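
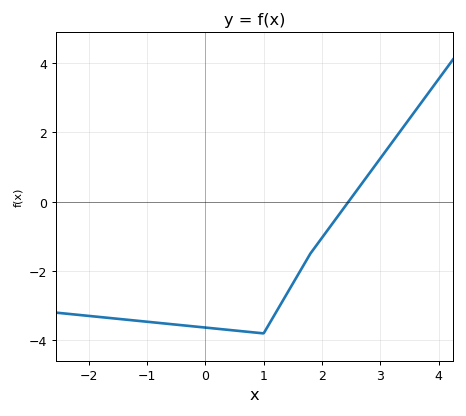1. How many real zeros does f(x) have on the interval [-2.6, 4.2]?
1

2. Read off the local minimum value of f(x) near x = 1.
-3.8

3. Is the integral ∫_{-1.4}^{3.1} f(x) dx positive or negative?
negative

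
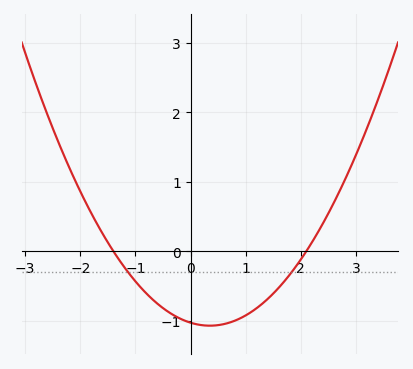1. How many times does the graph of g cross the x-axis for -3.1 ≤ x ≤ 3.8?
2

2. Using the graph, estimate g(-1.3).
-0.119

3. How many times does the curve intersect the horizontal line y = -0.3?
2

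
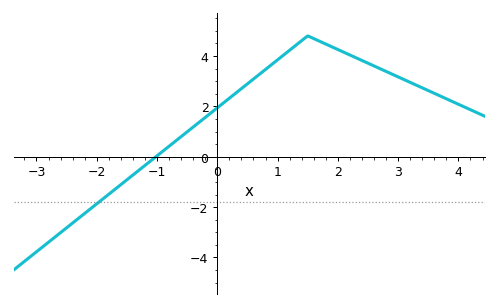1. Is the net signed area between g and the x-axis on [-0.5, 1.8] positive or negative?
positive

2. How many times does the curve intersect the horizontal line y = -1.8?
1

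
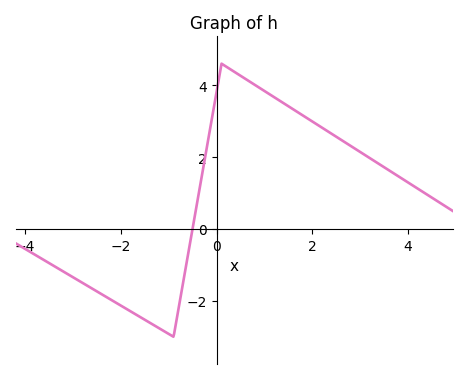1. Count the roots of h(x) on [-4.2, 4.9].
1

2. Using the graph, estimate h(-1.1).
-2.8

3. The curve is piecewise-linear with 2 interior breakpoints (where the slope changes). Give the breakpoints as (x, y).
(-0.9, -3); (0.1, 4.6)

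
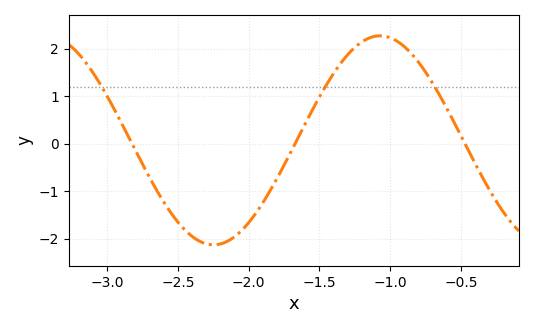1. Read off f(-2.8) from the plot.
-0.1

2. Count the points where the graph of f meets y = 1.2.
3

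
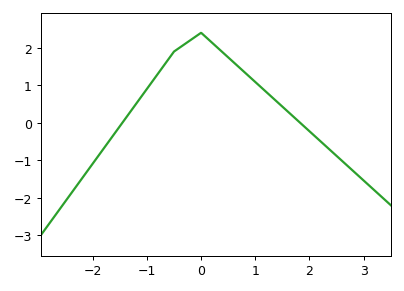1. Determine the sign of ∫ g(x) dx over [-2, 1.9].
positive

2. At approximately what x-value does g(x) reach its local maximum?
0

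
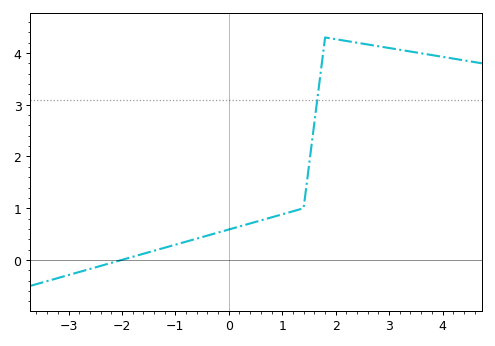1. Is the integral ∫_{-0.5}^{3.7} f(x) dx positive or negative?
positive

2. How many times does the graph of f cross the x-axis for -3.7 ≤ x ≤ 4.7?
1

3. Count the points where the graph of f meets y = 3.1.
1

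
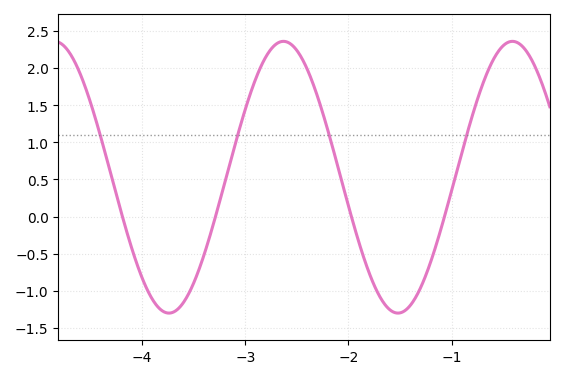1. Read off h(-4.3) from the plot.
0.555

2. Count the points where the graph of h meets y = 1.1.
4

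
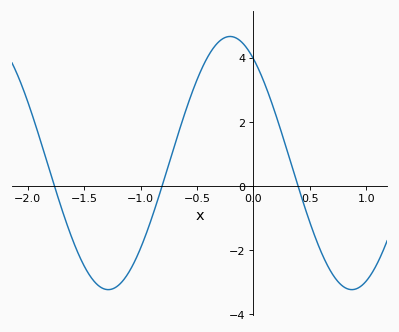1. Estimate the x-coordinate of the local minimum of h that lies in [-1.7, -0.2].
-1.3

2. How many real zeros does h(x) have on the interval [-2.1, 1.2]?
3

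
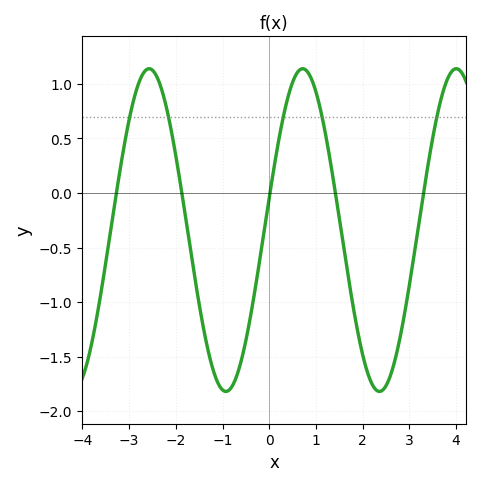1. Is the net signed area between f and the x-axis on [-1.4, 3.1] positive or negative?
negative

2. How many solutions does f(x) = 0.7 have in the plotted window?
5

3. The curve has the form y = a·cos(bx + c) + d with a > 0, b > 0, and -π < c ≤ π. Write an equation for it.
y = 1.48cos(1.91x - 1.37) - 0.34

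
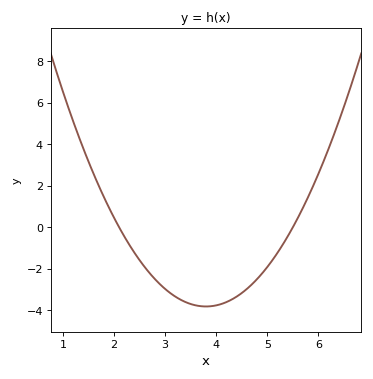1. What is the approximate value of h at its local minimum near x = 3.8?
-3.8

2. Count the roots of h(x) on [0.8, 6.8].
2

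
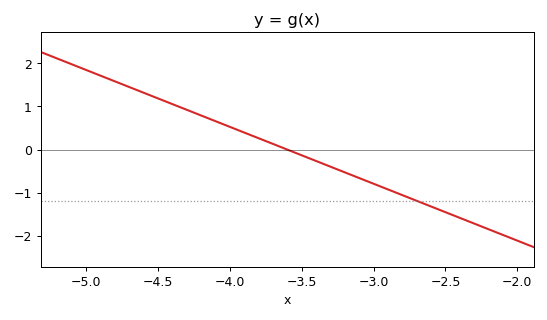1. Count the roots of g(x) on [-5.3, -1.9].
1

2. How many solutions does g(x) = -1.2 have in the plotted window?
1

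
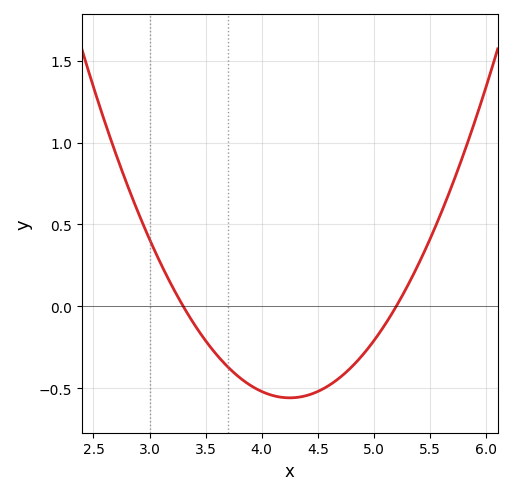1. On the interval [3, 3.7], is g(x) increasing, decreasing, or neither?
decreasing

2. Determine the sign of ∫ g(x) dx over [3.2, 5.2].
negative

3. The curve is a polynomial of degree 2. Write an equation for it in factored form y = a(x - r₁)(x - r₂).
y = 0.62(x - 3.3)(x - 5.2)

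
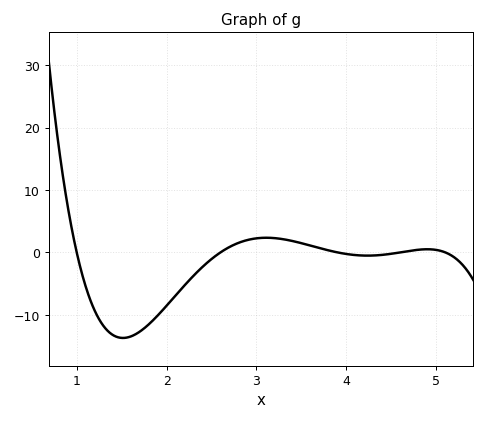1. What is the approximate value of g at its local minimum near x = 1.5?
-14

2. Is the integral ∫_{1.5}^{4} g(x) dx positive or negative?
negative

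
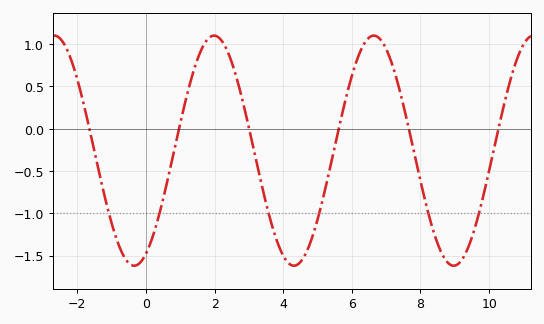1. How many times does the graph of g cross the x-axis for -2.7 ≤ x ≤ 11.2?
6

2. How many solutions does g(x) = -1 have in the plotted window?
6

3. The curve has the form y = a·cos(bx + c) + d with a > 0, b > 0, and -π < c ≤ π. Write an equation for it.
y = 1.36cos(1.35x - 2.68) - 0.26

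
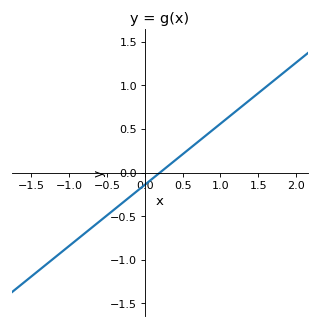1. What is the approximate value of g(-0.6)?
-0.55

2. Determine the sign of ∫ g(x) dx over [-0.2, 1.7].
positive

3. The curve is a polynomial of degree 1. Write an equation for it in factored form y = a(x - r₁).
y = 0.7(x - 0.2)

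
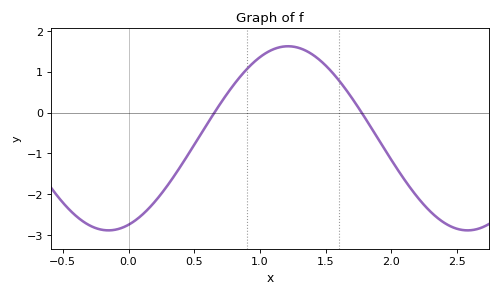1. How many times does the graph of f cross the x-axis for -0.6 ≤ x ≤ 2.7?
2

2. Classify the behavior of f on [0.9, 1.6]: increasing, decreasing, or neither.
neither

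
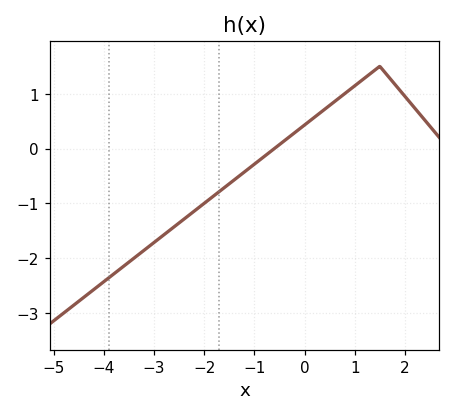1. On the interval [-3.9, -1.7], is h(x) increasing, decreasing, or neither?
increasing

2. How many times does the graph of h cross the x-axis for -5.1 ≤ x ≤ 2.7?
1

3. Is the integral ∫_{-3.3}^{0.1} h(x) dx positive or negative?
negative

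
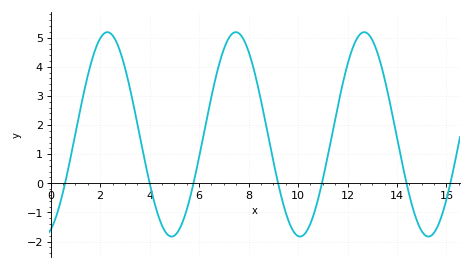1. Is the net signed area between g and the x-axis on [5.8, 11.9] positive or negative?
positive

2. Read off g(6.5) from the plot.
3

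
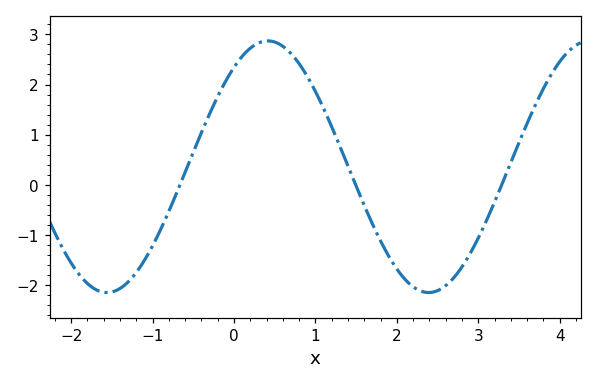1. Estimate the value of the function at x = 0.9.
2.16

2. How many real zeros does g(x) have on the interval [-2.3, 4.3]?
3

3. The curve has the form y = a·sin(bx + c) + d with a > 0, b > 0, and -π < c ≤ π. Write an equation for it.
y = 2.51sin(1.59x + 0.91) + 0.36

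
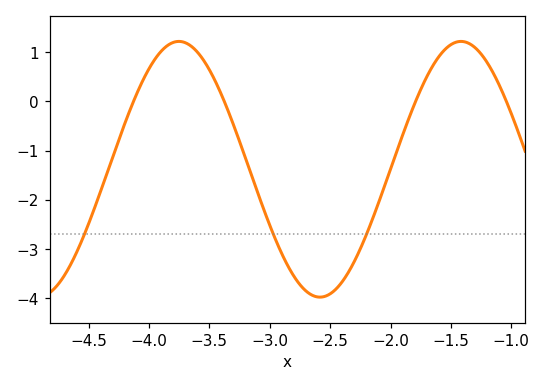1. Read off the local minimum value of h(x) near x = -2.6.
-3.98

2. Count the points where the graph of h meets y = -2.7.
3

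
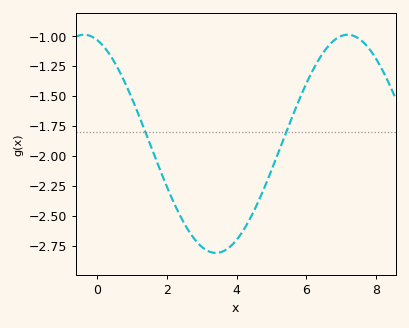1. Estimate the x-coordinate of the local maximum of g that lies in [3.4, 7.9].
7.2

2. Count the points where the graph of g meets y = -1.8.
2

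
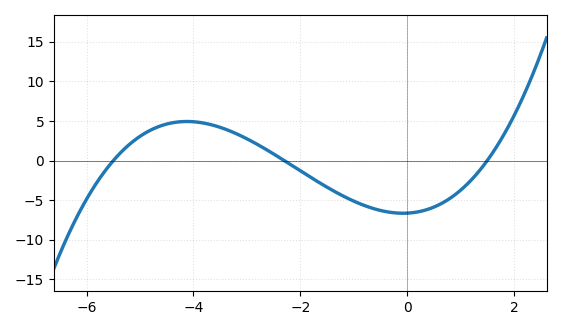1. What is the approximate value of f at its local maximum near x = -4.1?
5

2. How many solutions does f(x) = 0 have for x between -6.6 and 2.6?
3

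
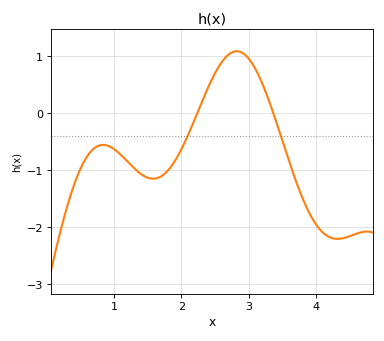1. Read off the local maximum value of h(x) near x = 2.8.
1.09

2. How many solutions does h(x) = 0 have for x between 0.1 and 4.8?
2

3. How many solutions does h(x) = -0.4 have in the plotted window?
2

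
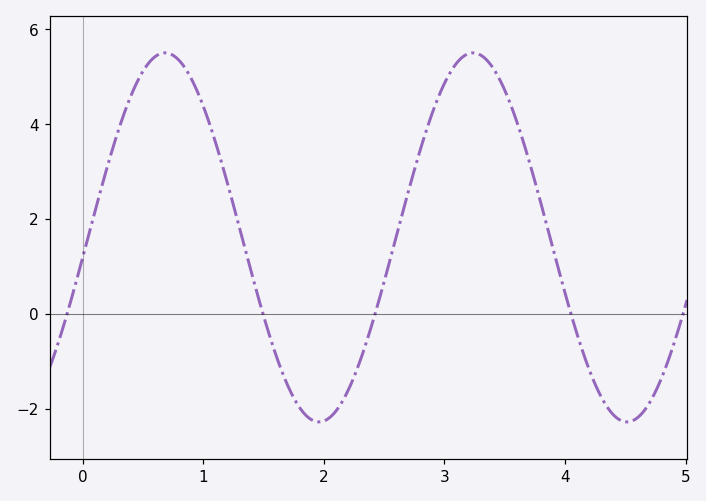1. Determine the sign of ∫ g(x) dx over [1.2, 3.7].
positive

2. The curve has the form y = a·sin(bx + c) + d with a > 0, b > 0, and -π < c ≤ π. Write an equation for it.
y = 3.89sin(2.46x - 0.11) + 1.61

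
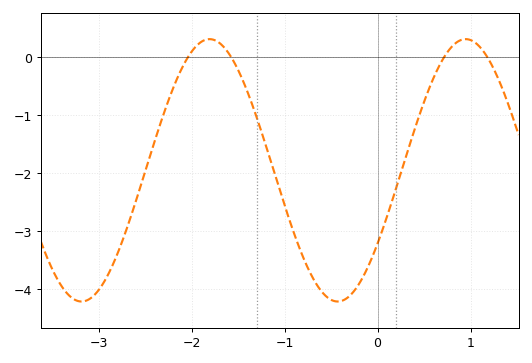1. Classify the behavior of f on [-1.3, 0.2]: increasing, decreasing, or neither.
neither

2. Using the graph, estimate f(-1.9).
0.26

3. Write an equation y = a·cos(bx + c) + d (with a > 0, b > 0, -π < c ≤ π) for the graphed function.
y = 2.26cos(2.28x - 2.16) - 1.95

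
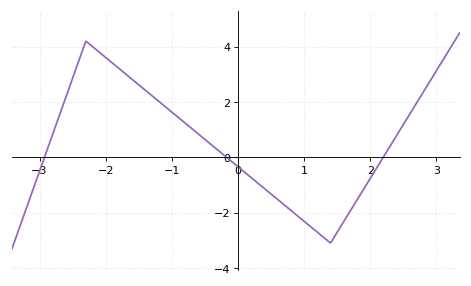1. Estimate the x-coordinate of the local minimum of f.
1.4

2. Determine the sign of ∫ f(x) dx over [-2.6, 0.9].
positive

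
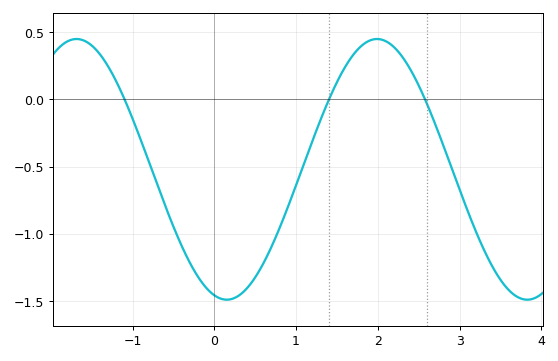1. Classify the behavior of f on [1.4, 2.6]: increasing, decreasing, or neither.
neither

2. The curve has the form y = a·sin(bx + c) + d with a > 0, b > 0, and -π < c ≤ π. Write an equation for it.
y = 0.97sin(1.7x - 1.8) - 0.52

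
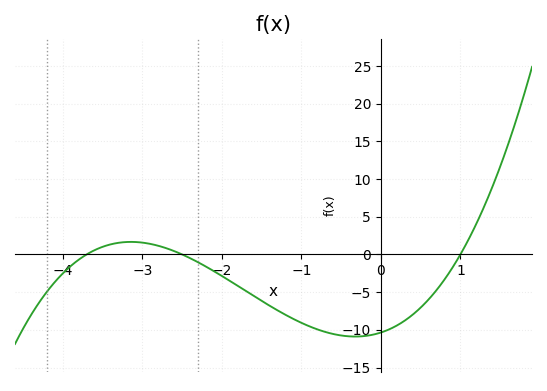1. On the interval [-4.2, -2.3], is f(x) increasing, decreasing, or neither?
neither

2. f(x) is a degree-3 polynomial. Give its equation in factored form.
y = 1.12(x + 3.7)(x + 2.5)(x - 1)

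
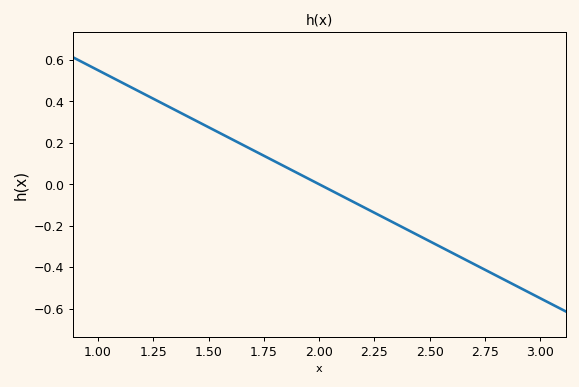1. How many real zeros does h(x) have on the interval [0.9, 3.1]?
1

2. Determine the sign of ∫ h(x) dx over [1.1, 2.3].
positive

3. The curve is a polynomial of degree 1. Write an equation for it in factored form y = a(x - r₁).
y = -0.55(x - 2)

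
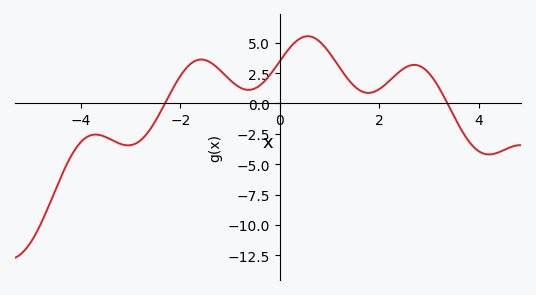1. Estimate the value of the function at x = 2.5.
3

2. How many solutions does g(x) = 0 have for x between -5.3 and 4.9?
2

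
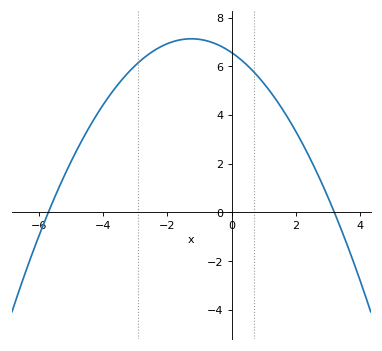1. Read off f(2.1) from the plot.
3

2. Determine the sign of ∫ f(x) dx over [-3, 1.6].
positive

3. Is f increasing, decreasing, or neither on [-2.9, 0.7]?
neither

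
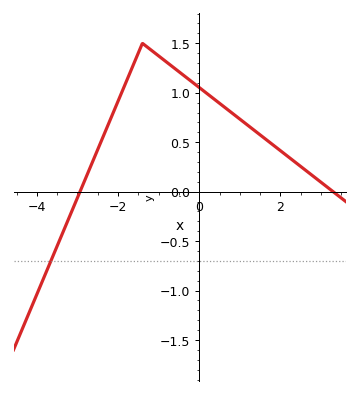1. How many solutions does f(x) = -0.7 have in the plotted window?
1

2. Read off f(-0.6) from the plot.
1.24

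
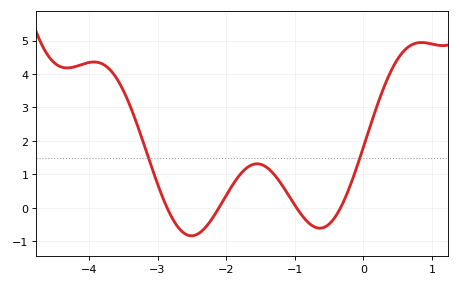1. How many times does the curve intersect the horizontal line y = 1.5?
2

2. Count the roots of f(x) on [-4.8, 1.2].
4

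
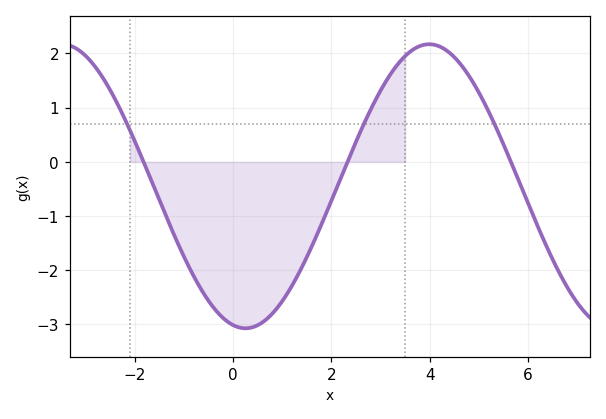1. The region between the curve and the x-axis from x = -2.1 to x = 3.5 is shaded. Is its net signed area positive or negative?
negative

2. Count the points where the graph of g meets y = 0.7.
3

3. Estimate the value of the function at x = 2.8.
0.965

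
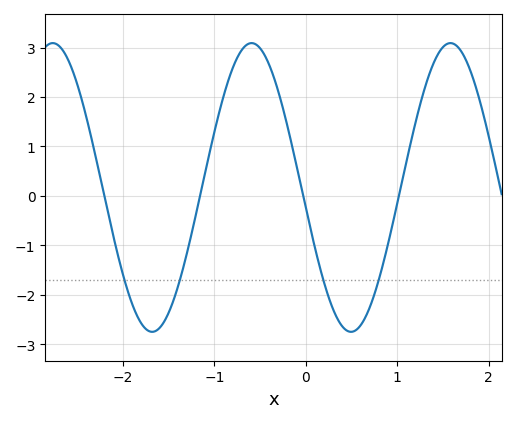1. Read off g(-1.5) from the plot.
-2.4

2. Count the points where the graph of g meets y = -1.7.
4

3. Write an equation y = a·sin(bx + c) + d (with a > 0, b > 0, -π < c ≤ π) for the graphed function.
y = 2.92sin(2.9x - 3) + 0.17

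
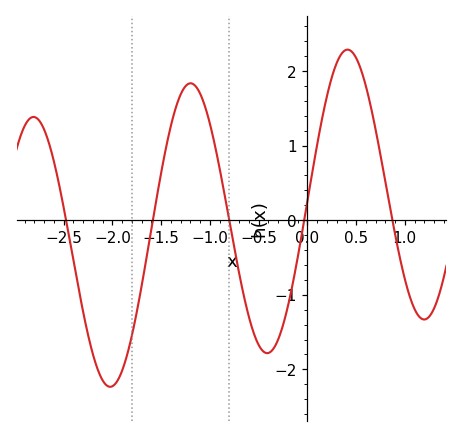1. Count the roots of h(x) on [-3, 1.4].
5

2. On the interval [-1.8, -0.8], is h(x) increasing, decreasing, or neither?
neither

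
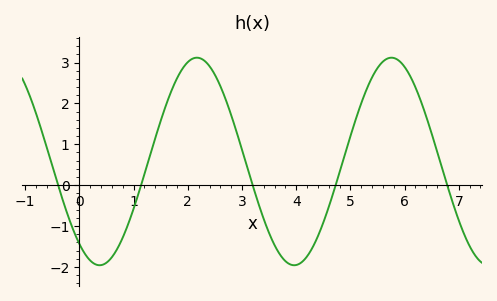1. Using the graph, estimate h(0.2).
-1.85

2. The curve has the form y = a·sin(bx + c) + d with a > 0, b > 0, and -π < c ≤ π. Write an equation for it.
y = 2.54sin(1.75x - 2.22) + 0.58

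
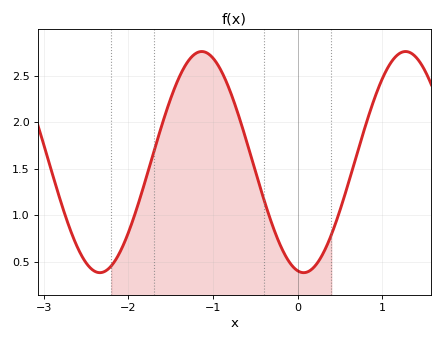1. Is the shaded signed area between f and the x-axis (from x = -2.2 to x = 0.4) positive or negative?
positive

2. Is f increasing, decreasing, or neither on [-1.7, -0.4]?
neither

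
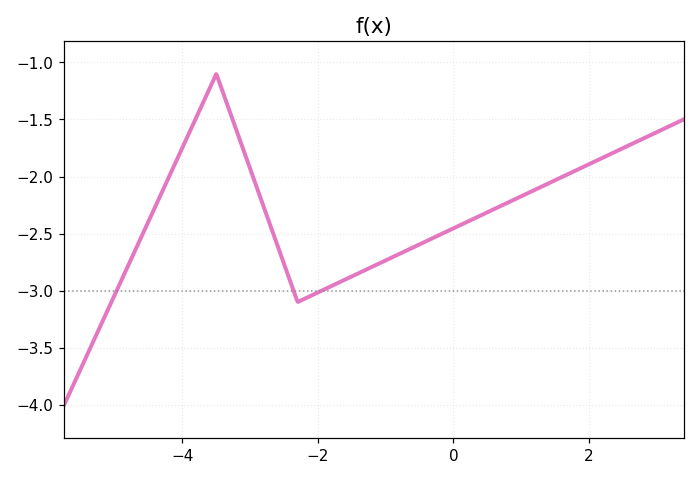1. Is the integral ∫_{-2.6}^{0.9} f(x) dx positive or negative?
negative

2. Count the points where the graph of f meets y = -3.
3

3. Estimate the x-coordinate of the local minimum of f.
-2.2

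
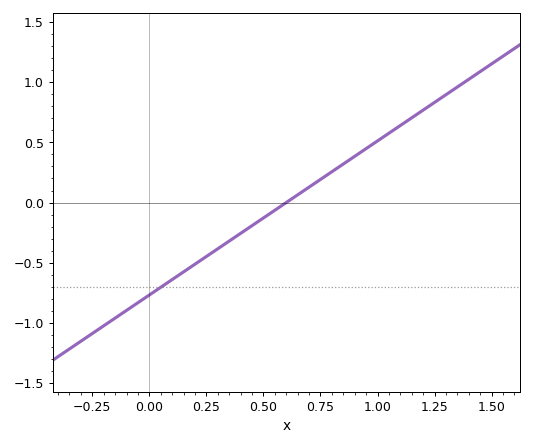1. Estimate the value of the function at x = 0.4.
-0.256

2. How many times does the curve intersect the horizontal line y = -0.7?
1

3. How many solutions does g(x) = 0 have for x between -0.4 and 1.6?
1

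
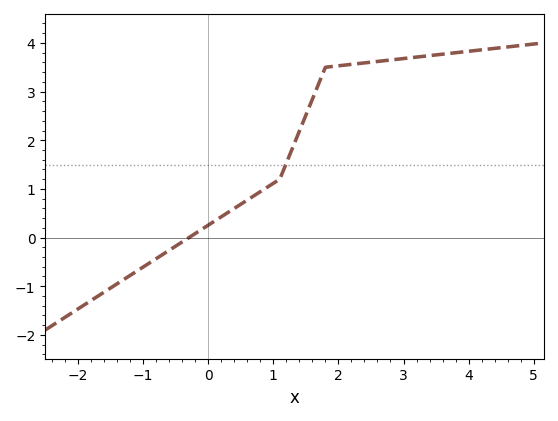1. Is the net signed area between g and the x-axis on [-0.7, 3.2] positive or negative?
positive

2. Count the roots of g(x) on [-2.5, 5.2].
1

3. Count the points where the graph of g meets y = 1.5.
1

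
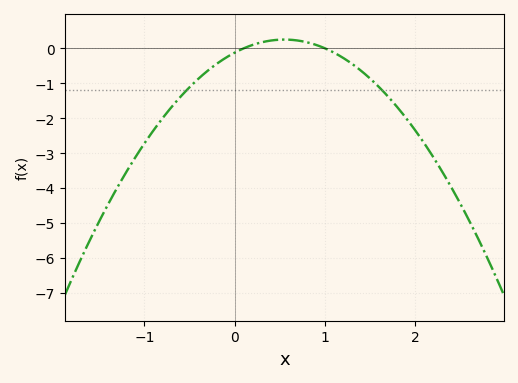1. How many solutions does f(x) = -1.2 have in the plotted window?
2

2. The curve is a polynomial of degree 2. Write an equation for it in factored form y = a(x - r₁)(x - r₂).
y = -1.24(x - 0.1)(x - 1)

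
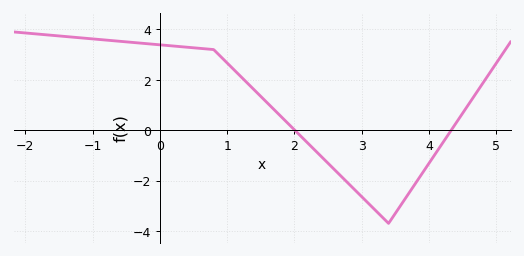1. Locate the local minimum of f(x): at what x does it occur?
3.4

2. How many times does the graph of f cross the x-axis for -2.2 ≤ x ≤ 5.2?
2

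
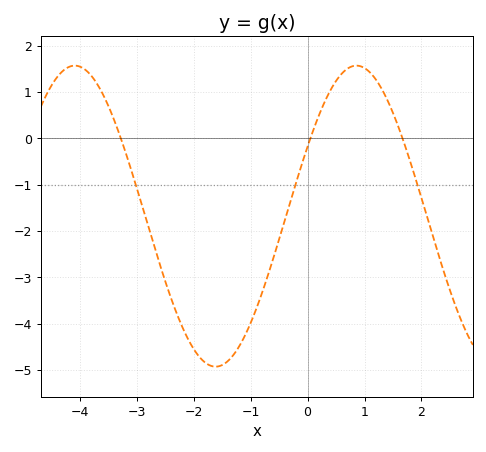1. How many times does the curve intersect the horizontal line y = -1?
3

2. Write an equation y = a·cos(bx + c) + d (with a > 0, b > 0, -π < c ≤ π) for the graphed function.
y = 3.25cos(1.27x - 1.09) - 1.68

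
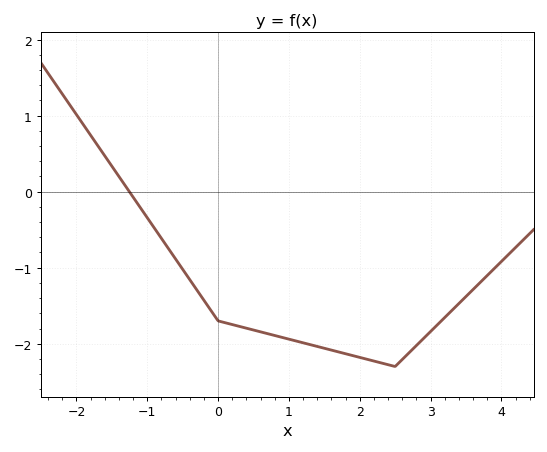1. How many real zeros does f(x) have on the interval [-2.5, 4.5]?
1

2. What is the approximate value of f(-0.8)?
-0.6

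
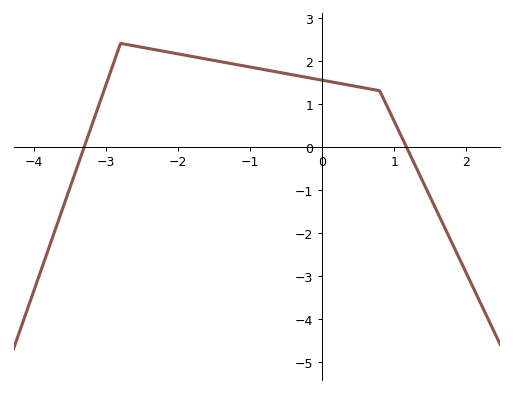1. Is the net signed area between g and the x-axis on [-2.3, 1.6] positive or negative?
positive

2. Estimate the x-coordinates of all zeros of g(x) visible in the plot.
-3.3, 1.17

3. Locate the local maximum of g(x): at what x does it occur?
-2.8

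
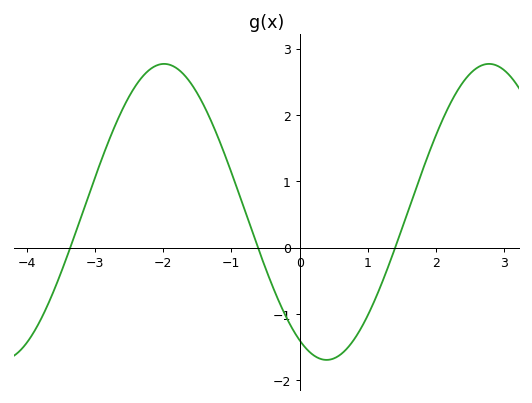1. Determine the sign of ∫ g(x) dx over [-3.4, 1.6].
positive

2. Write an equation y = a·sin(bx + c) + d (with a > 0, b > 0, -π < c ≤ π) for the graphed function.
y = 2.23sin(1.3x - 2.1) + 0.54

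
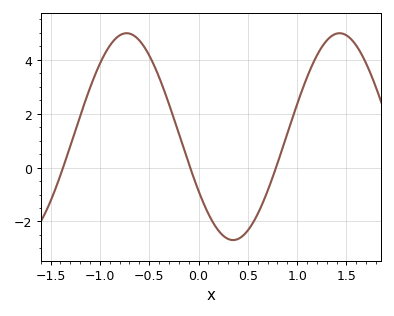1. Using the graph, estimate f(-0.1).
0.164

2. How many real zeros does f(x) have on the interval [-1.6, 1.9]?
3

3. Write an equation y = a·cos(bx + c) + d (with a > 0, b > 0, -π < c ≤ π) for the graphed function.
y = 3.84cos(2.91x + 2.12) + 1.15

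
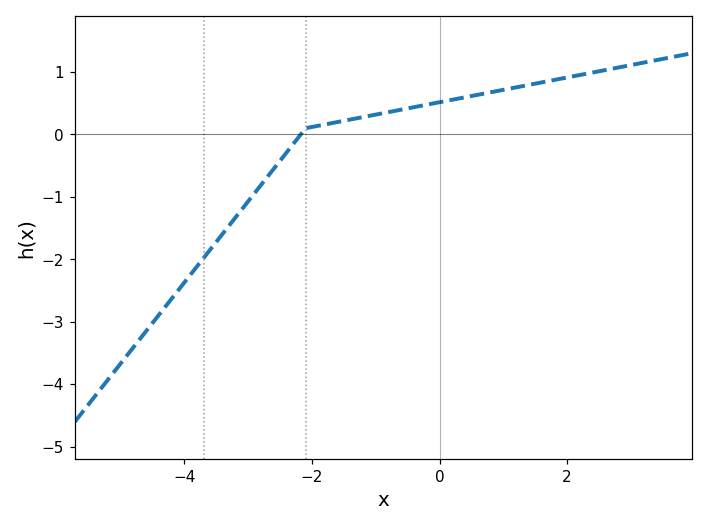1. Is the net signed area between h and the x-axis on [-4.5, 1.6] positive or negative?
negative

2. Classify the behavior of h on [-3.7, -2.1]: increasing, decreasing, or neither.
increasing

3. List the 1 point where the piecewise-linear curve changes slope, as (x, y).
(-2.1, 0.1)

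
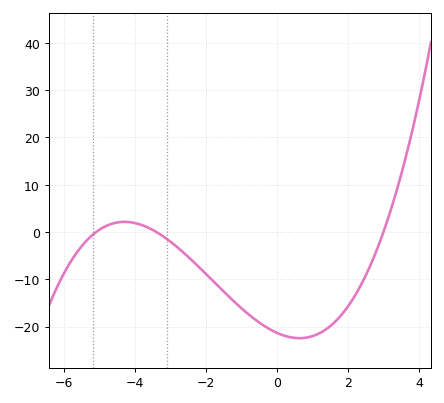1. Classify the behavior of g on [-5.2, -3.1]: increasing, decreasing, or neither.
neither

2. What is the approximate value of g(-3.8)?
1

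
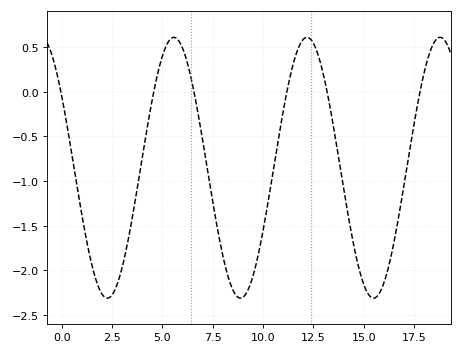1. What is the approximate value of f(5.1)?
0.466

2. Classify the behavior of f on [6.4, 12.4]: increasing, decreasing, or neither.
neither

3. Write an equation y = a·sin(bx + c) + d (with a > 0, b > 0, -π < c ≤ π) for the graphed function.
y = 1.46sin(0.95x + 2.56) - 0.85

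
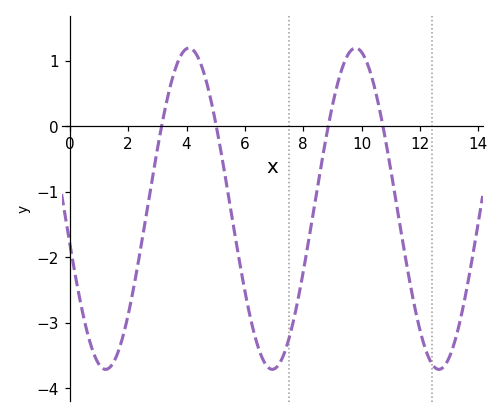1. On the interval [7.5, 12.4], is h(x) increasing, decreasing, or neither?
neither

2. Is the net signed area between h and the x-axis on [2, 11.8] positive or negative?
negative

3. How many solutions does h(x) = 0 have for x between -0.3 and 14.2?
4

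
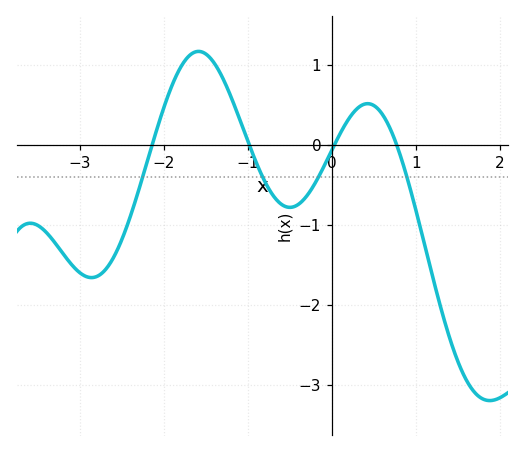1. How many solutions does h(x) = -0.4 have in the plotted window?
4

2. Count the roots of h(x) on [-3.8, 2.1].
4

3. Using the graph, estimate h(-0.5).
-0.78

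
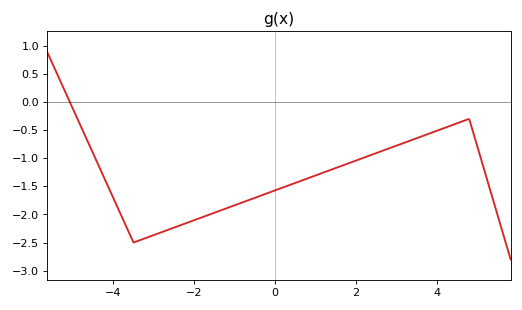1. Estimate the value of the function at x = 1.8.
-1.1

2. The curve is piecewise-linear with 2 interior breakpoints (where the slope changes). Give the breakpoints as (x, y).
(-3.5, -2.5); (4.8, -0.3)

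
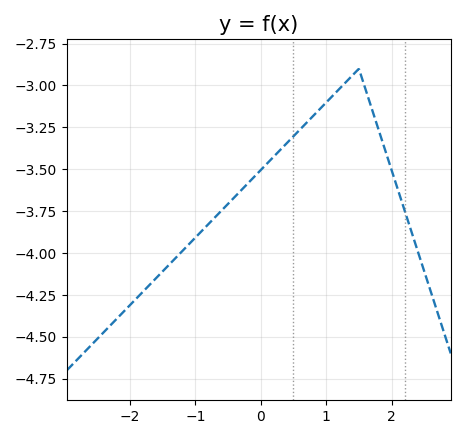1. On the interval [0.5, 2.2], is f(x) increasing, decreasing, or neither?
neither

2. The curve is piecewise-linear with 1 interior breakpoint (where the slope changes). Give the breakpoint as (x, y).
(1.5, -2.9)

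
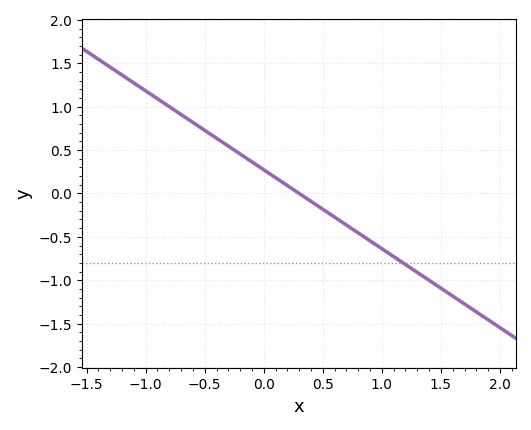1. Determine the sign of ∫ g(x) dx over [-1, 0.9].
positive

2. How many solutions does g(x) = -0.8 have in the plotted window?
1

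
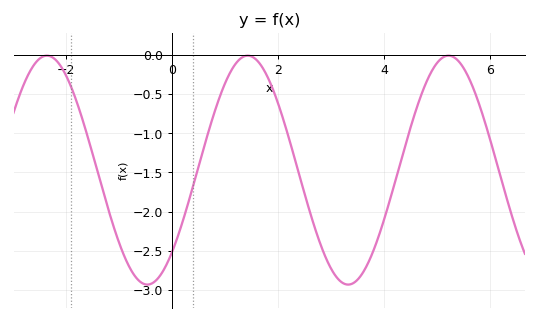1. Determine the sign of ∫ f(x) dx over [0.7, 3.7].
negative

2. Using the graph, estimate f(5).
-0.1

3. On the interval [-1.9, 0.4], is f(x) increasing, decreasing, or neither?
neither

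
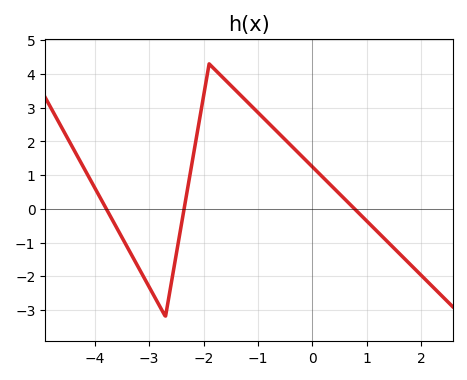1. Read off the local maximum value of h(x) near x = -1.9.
4.3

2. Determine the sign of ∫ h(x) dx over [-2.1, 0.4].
positive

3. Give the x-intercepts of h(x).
-3.8, -2.4, 0.8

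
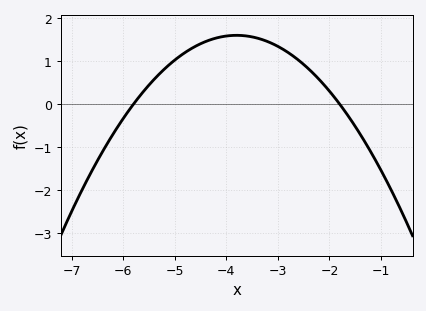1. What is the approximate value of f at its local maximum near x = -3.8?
1.6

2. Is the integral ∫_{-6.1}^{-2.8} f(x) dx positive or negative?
positive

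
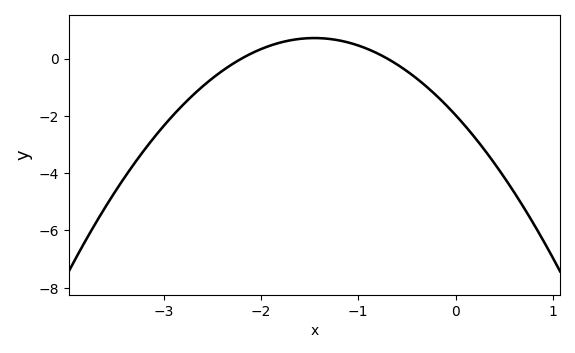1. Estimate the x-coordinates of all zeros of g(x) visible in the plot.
-2.2, -0.7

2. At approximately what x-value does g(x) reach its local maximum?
-1.5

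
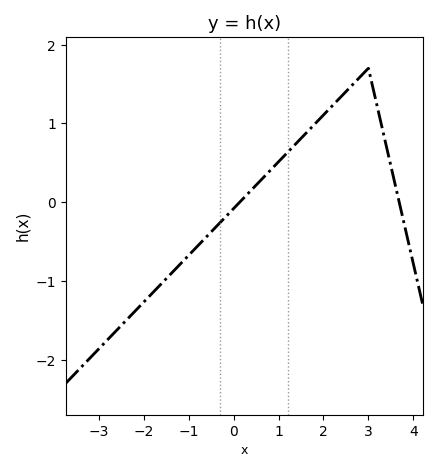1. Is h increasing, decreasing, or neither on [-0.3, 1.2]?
increasing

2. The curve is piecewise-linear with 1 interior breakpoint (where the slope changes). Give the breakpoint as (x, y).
(3, 1.7)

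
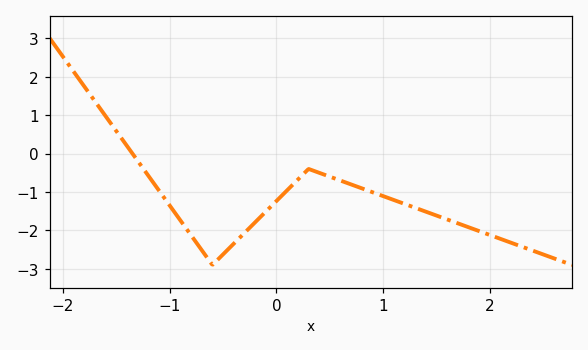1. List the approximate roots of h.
-1.3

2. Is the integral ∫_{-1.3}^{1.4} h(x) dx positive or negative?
negative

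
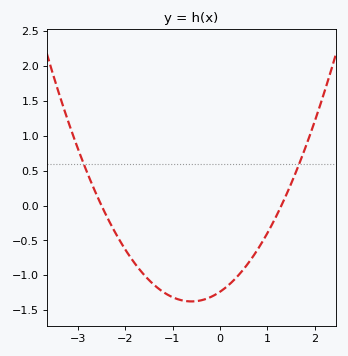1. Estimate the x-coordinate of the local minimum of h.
-0.6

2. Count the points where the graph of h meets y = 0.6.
2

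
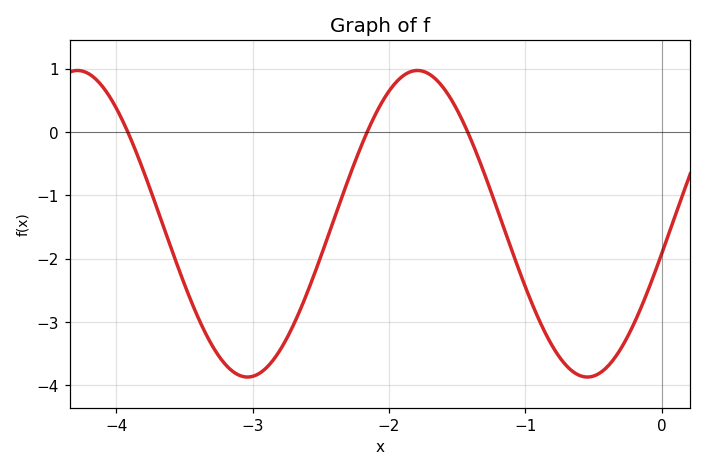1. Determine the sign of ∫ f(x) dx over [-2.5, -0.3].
negative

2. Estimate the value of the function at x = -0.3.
-3.43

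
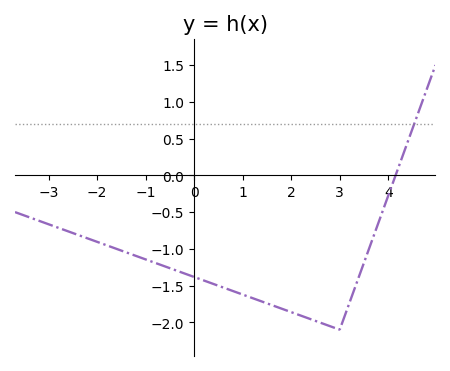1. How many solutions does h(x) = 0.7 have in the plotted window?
1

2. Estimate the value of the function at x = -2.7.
-0.75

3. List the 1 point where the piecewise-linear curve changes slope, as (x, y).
(3, -2.1)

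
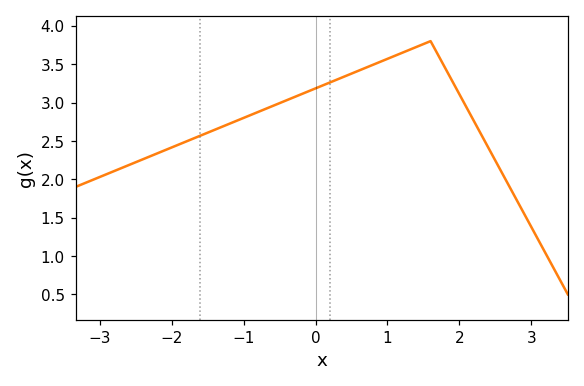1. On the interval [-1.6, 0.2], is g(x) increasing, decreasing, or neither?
increasing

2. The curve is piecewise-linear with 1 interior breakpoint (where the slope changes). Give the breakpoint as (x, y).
(1.6, 3.8)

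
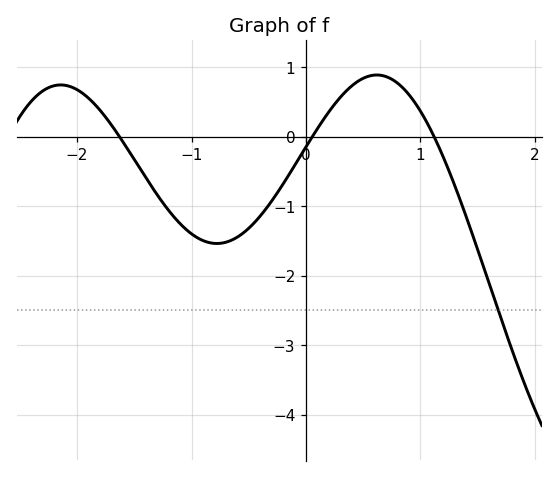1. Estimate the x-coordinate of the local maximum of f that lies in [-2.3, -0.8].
-2.1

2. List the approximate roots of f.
-1.6, 0.1, 1.1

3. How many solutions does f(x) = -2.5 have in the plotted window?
1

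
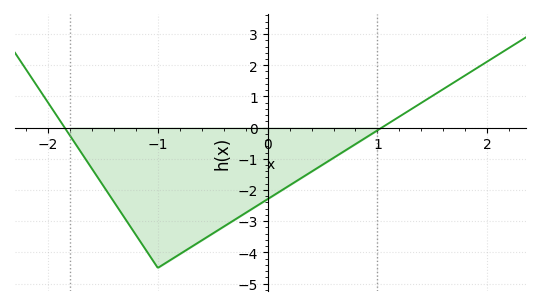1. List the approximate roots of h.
-1.85, 1.04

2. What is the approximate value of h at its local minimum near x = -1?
-4.5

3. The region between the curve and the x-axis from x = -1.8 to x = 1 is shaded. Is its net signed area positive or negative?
negative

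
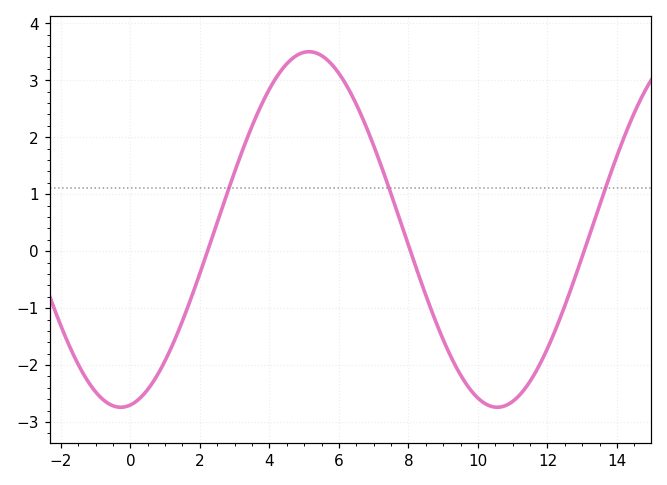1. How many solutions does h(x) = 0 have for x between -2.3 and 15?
3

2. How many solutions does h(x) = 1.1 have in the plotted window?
3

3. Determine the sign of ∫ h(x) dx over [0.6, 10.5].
positive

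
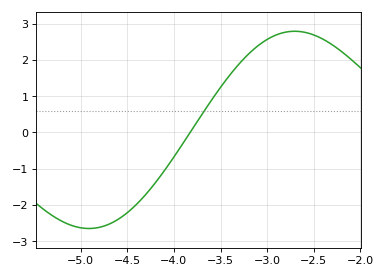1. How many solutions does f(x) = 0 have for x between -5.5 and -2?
1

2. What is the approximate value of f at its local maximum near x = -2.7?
2.8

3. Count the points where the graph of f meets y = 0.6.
1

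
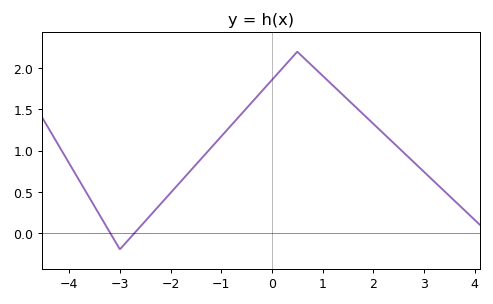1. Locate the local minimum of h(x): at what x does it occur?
-3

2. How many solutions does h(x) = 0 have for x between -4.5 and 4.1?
2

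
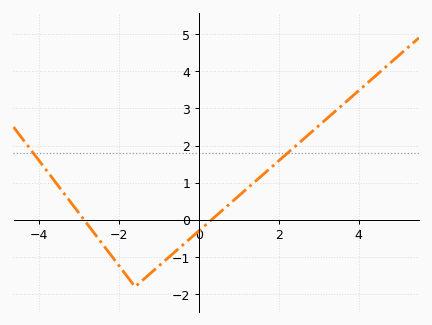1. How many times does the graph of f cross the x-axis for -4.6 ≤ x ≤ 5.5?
2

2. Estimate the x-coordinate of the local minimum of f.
-1.6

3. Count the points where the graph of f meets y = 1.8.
2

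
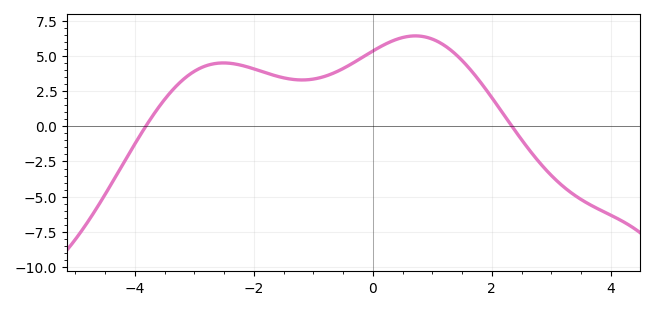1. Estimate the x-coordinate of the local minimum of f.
-1.2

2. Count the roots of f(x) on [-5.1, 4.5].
2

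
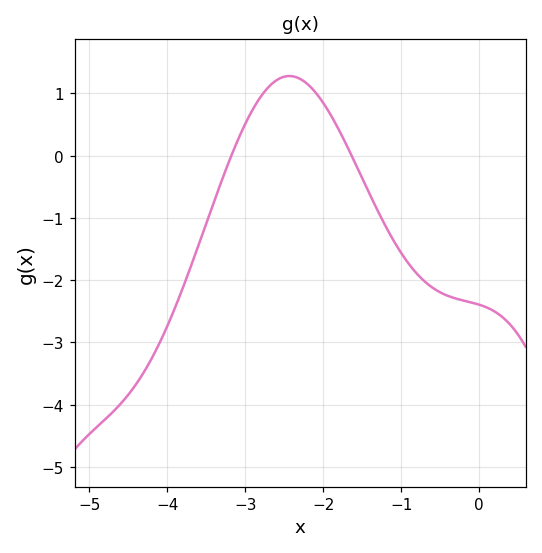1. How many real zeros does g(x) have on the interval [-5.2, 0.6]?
2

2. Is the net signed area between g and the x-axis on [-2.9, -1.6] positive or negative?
positive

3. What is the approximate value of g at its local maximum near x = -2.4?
1.28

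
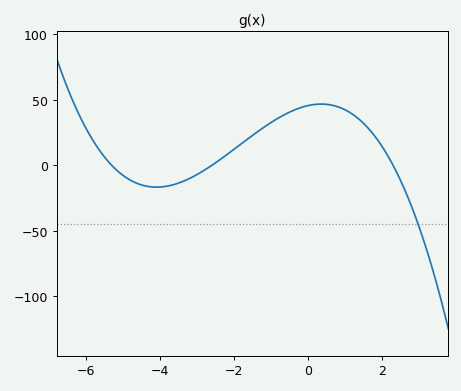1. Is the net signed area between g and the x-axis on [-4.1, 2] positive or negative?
positive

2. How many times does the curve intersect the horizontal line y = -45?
1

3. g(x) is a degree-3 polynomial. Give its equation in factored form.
y = -1.44(x + 5.3)(x + 2.6)(x - 2.3)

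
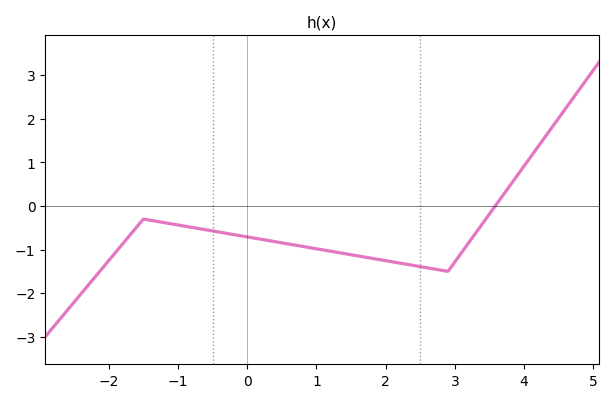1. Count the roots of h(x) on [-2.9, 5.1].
1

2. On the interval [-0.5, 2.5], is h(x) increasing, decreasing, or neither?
decreasing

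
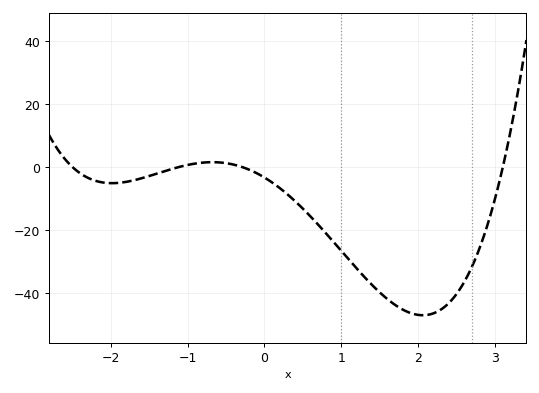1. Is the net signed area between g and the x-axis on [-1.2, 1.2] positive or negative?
negative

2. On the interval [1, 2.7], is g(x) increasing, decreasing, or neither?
neither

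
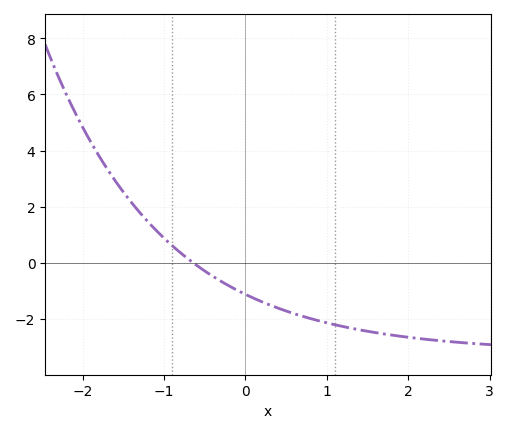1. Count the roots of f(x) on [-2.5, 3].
1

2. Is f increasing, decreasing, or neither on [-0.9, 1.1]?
decreasing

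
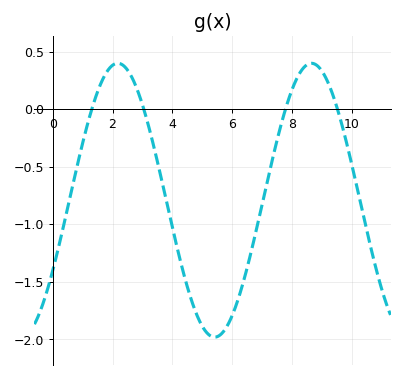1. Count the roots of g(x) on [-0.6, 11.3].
4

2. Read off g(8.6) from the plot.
0.398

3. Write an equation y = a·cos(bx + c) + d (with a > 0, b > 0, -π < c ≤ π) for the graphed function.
y = 1.19cos(0.97x - 2.11) - 0.79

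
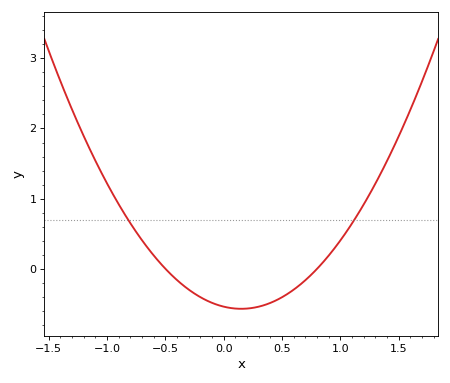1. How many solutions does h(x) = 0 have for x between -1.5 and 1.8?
2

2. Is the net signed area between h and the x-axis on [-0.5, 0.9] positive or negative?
negative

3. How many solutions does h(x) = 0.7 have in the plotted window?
2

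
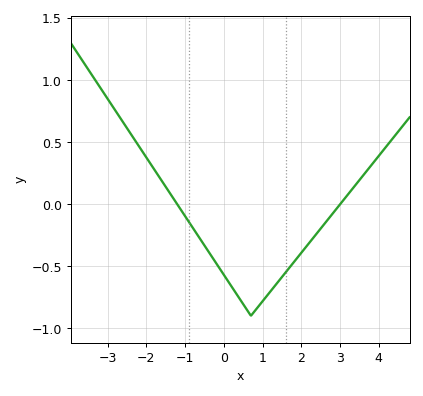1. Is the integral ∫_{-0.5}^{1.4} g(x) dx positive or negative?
negative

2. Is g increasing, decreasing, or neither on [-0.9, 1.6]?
neither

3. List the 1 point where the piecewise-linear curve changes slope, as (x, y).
(0.7, -0.9)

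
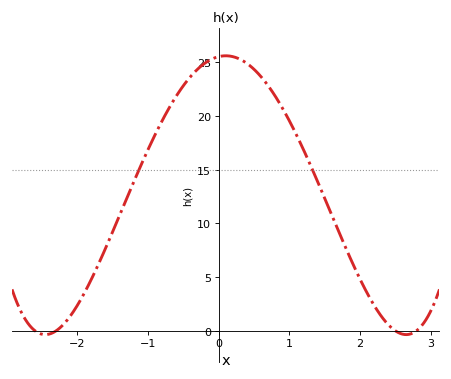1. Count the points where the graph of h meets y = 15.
2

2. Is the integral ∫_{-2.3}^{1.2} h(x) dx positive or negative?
positive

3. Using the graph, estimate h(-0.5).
22.8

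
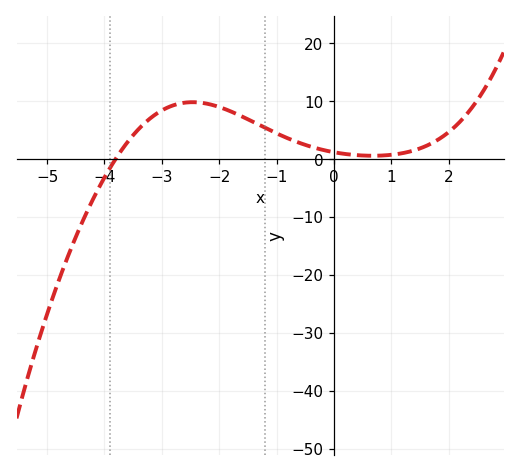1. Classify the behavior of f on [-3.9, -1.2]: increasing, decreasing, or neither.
neither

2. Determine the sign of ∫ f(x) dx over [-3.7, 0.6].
positive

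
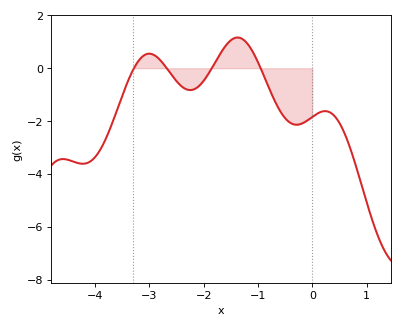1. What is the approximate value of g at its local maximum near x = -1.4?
1.2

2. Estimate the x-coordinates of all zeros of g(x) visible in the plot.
-3.3, -2.7, -1.9, -1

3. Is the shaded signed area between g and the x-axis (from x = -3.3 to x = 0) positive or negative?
negative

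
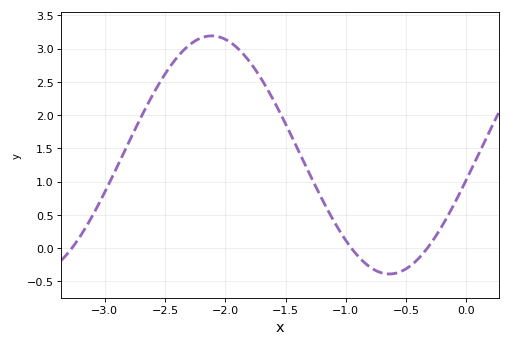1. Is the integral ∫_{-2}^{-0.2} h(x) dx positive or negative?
positive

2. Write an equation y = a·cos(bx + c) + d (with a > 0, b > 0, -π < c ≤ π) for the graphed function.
y = 1.79cos(2.13x - 1.78) + 1.4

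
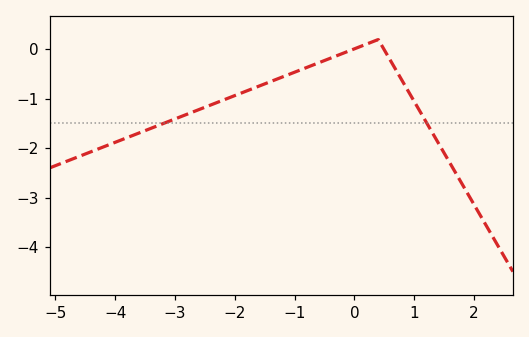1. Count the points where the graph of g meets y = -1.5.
2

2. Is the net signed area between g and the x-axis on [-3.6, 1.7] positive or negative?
negative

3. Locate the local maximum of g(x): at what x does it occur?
0.4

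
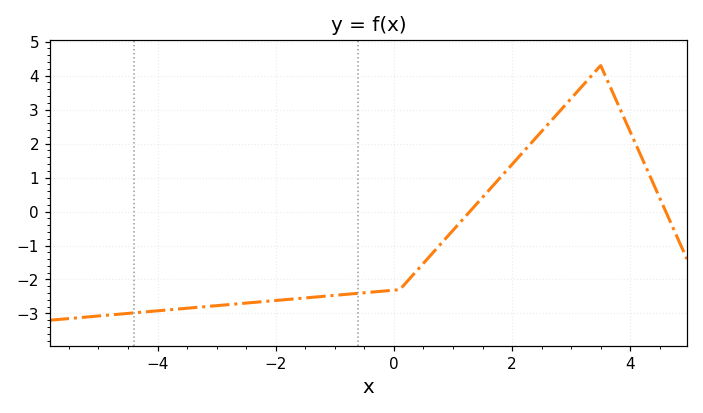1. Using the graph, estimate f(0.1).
-2.3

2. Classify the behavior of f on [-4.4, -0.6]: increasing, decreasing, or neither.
increasing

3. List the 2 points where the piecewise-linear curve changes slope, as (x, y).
(0.1, -2.3); (3.5, 4.3)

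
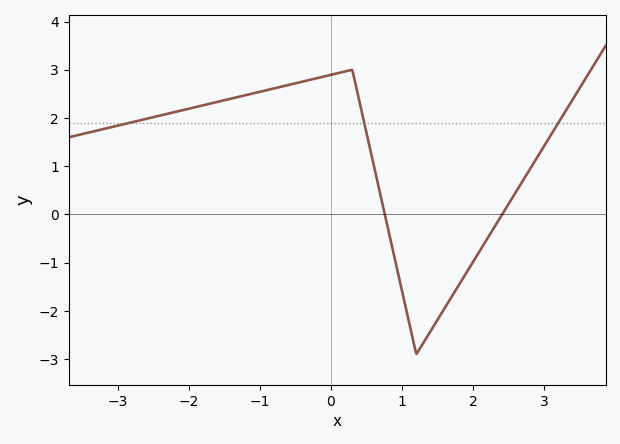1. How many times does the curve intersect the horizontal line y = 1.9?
3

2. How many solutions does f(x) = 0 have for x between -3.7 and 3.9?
2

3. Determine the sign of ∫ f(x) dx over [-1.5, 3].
positive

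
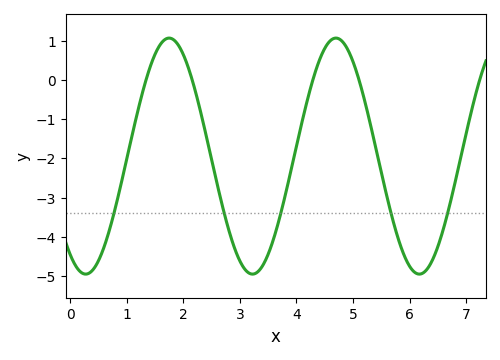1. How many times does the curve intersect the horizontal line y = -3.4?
5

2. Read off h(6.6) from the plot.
-3.79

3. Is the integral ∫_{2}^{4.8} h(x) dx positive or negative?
negative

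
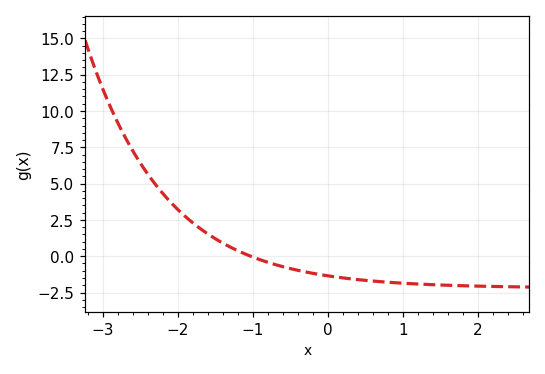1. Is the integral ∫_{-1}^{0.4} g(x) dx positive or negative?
negative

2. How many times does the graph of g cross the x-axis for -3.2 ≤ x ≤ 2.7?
1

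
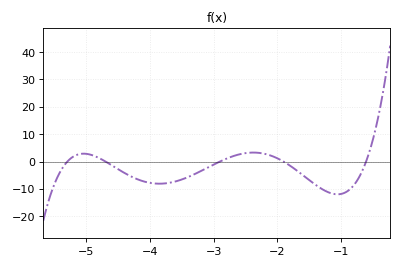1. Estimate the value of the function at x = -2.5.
3.06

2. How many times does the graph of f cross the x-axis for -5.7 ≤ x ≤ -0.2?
5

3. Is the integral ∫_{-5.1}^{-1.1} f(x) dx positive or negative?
negative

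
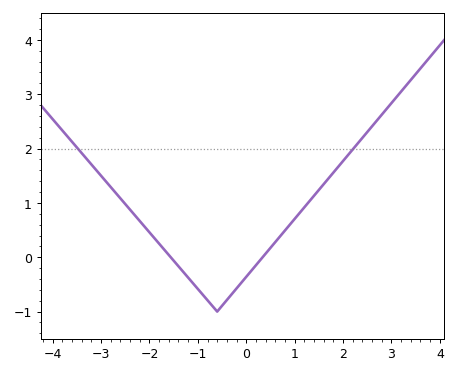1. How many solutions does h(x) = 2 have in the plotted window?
2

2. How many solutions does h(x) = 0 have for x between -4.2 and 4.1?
2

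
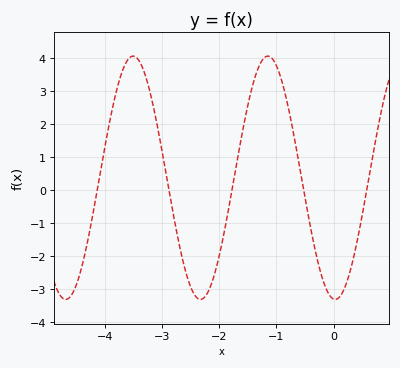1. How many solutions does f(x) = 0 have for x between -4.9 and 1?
5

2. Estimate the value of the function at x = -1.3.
3.77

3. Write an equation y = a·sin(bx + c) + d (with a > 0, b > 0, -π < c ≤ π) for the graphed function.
y = 3.69sin(2.66x - 1.65) + 0.37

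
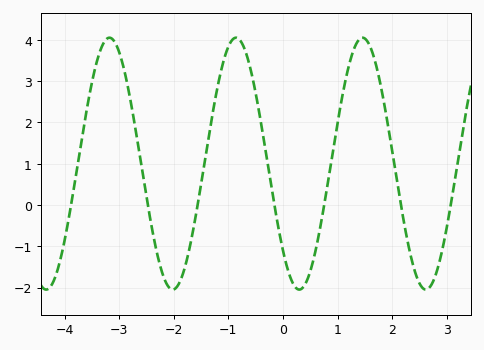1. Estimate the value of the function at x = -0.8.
4.01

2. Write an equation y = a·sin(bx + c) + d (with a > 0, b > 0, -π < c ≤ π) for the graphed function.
y = 3.05sin(2.71x - 2.38) + 1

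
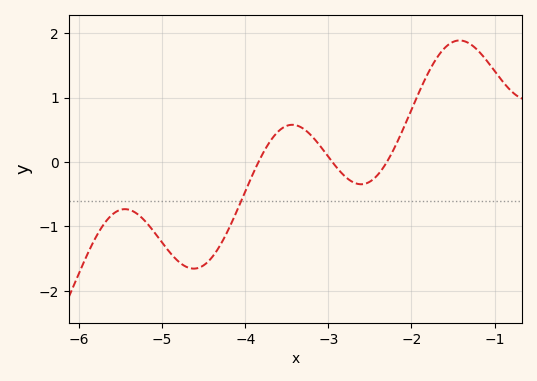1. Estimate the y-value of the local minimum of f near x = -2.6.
-0.3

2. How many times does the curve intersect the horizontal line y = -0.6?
1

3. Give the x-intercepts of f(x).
-3.8, -3, -2.3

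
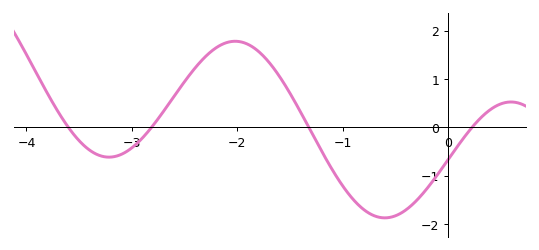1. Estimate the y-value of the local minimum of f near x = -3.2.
-0.6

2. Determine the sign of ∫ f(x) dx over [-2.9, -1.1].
positive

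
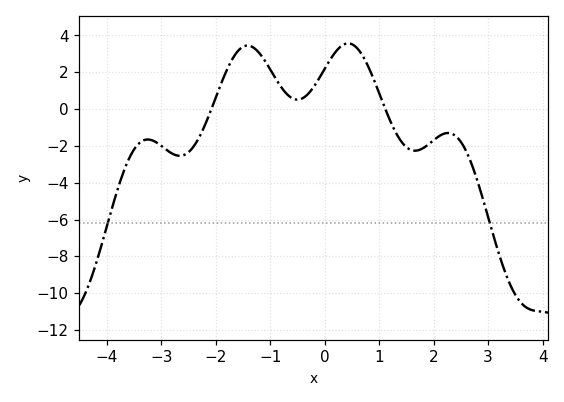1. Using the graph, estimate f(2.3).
-1.4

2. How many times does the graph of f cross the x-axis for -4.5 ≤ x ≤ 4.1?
2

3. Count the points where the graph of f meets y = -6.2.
2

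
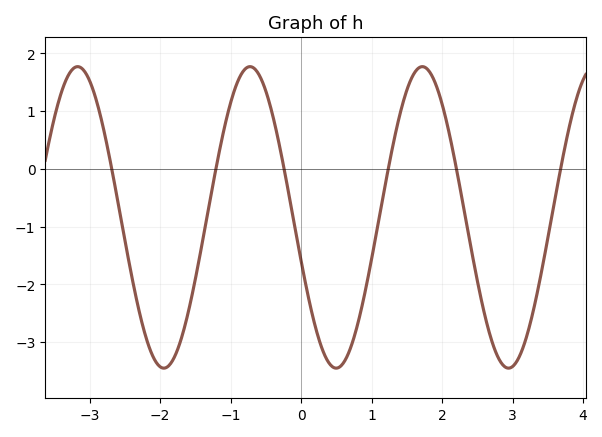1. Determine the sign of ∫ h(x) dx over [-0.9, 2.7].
negative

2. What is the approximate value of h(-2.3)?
-2.4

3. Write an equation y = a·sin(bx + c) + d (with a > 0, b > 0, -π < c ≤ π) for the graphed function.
y = 2.61sin(2.6x - 2.9) - 0.84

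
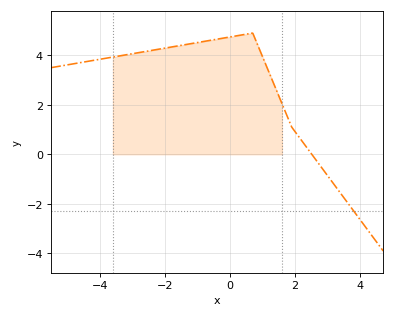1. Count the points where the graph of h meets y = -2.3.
1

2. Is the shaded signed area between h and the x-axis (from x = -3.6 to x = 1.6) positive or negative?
positive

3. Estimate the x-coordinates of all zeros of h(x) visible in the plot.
2.6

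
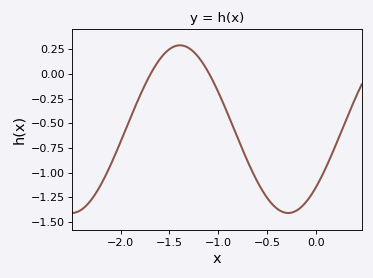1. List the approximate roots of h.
-1.69, -1.09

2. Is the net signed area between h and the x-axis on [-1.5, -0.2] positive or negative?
negative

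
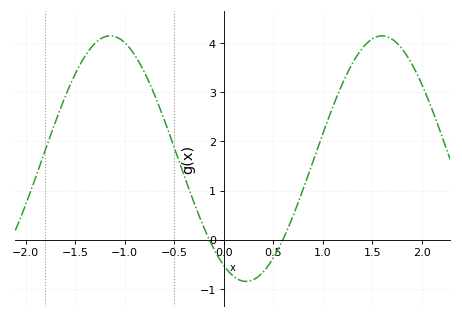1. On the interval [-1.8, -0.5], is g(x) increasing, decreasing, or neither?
neither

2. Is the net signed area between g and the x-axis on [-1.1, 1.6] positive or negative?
positive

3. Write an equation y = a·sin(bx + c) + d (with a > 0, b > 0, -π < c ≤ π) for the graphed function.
y = 2.5sin(2.3x - 2.1) + 1.65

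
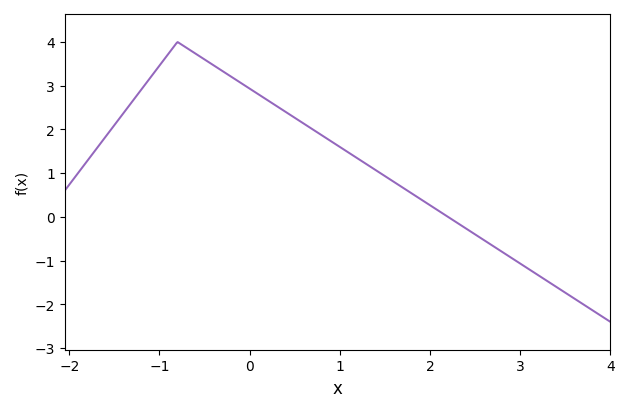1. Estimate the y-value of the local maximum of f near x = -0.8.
4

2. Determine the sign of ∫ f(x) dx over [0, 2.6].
positive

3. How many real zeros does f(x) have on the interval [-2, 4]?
1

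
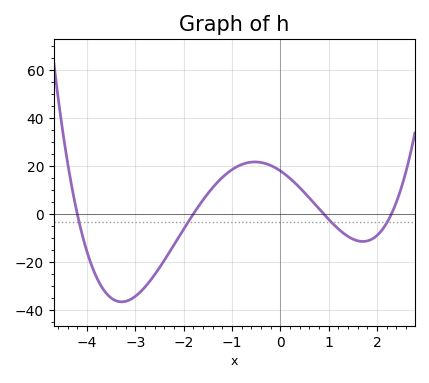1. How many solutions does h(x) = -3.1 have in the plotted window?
4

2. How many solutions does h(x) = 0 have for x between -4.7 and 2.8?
4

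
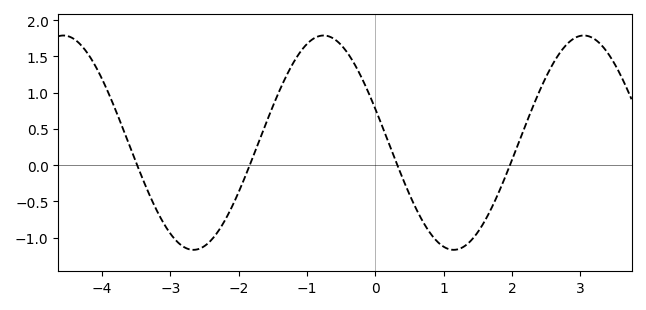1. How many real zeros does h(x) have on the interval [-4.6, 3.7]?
4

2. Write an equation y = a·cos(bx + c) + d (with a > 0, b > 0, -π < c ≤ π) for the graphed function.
y = 1.48cos(1.65x + 1.25) + 0.31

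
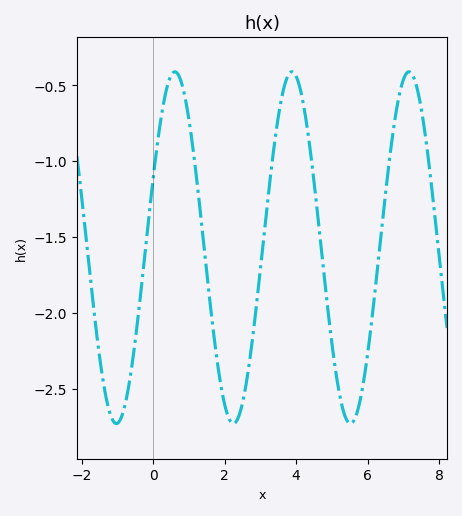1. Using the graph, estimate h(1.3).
-1.3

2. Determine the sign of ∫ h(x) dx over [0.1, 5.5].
negative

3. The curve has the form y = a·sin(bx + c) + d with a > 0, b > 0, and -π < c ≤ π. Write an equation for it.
y = 1.16sin(1.9x + 0.4) - 1.57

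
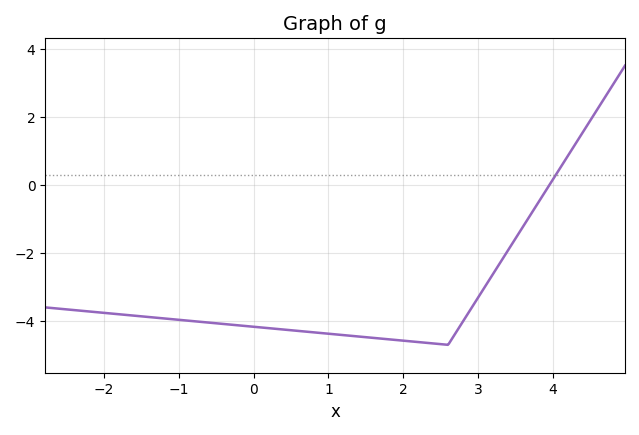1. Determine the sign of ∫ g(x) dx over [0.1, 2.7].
negative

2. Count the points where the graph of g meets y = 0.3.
1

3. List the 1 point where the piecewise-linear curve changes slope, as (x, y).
(2.6, -4.7)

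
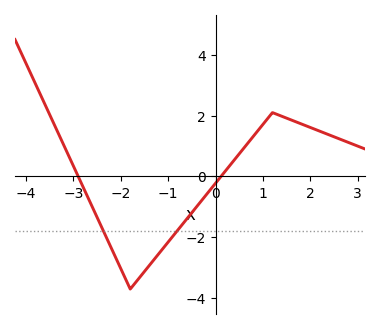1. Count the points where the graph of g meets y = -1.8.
2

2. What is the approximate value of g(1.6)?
1.86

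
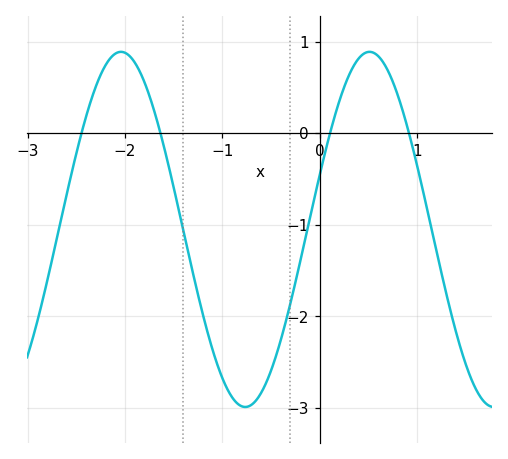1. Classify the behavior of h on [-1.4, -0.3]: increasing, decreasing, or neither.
neither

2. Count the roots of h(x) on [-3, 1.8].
4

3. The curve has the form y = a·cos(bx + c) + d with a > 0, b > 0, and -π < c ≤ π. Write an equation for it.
y = 1.94cos(2.46x - 1.26) - 1.05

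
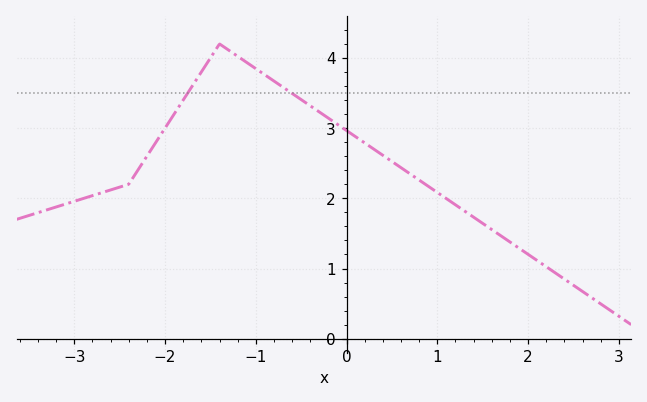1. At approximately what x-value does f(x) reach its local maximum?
-1.4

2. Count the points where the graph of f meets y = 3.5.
2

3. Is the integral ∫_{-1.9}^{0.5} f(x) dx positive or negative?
positive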